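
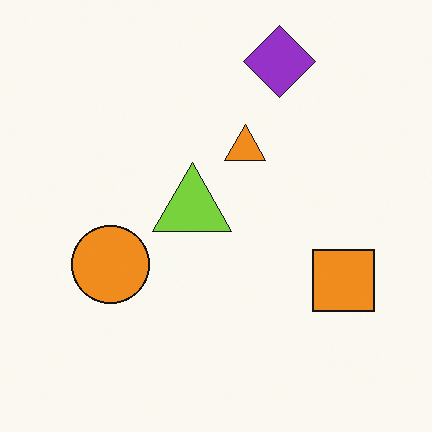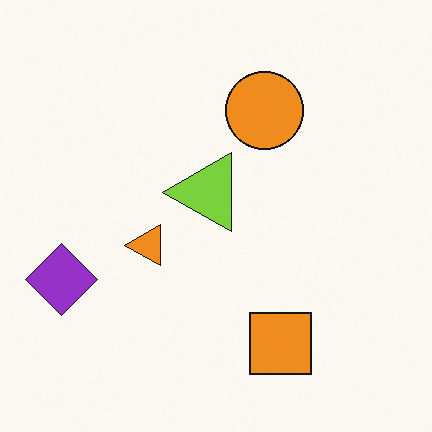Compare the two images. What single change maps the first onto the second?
The second image is the first transposed (reflected across the top-left ↔ bottom-right diagonal).

Shapes have swapped their row and column positions — what was in the top-right is now in the bottom-left — a diagonal reflection.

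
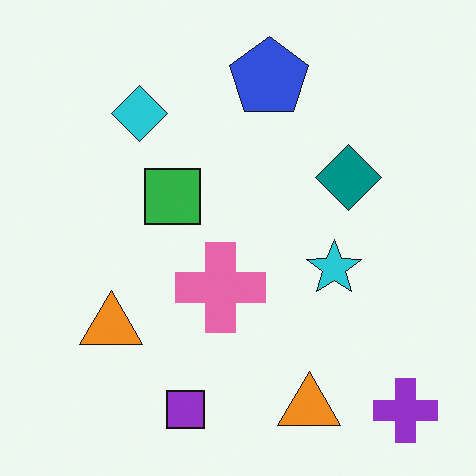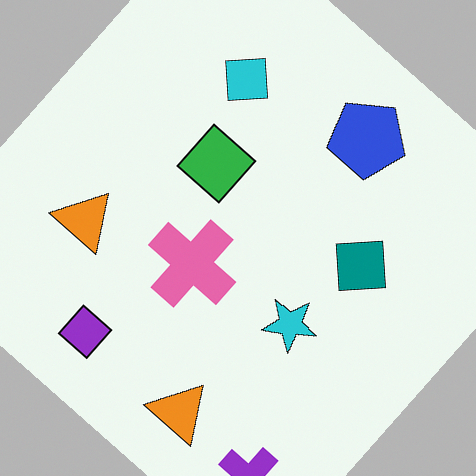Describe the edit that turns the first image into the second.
Rotated clockwise by a large amount — several tens of degrees.

Every shape is tilted by the same angle and the image corners show triangular fill wedges — a whole-image rotation by a non-right angle.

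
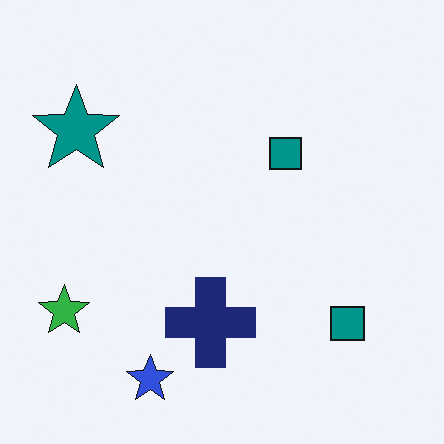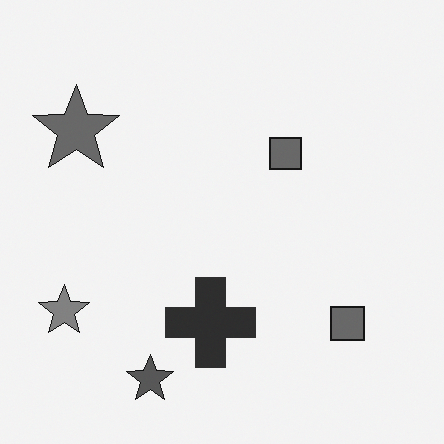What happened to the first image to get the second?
This is the original image converted to grayscale.

All color is removed — every shape is now a shade of grey.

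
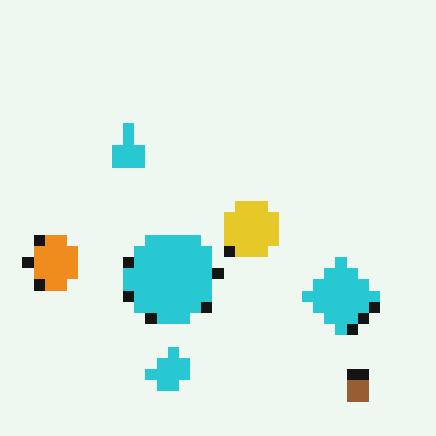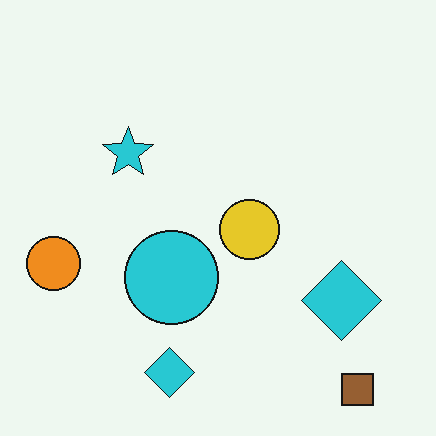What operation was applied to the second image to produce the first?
The image was coarsely pixelated.

Shapes are reduced to large square blocks; fine edges and outlines are lost — a downscale-then-upscale (mosaic) effect.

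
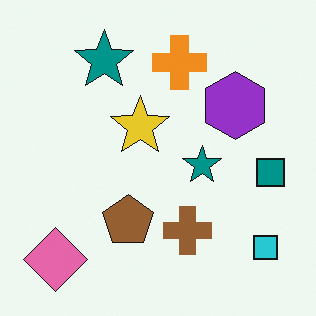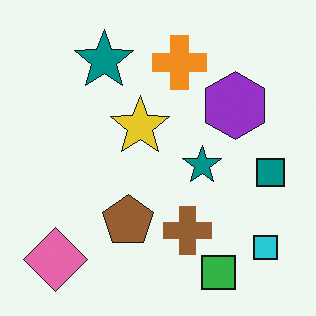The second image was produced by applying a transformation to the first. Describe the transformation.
The image was overlaid with an additional green square.

A green square appears in the second image that is absent from the first.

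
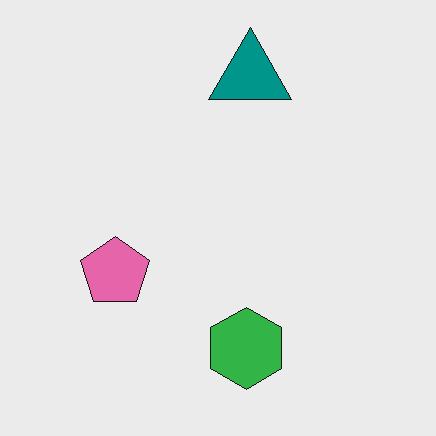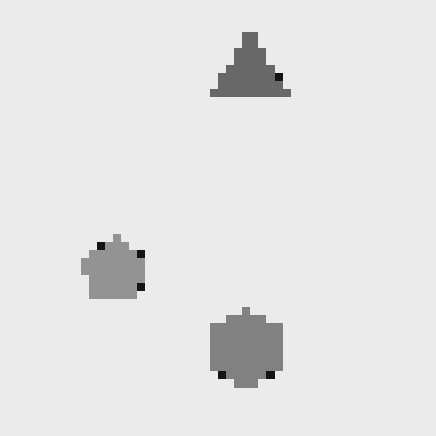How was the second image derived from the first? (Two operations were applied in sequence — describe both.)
This is the original image pixelated into visible square blocks, then converted to grayscale.

Shapes are reduced to large square blocks; fine edges and outlines are lost — a downscale-then-upscale (mosaic) effect. All color is removed — every shape is now a shade of grey.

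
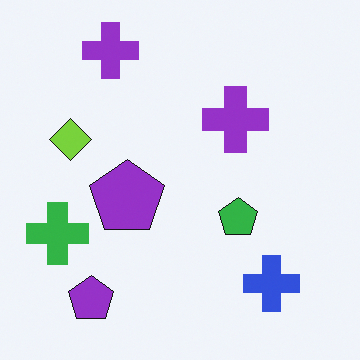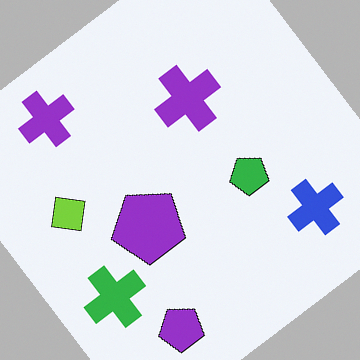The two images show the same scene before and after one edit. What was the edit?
Rotated counter-clockwise by a large amount — several tens of degrees.

Every shape is tilted by the same angle and the image corners show triangular fill wedges — a whole-image rotation by a non-right angle.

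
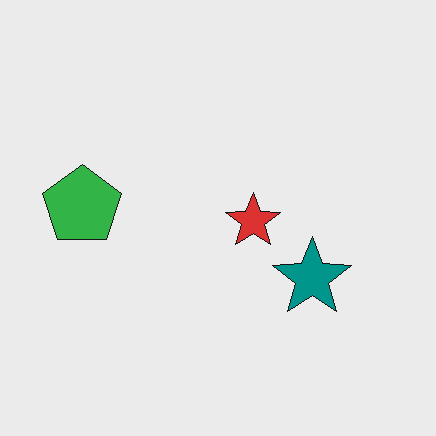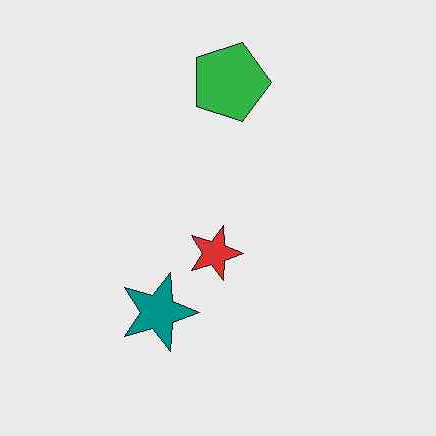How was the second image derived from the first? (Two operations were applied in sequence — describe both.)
This is the original image given moderate JPEG compression, then rotated 90° clockwise.

Blocky 8×8 compression artifacts appear around shape edges and the flat background shows ringing — characteristic JPEG degradation. The green pentagon sits in the left of the first image and the top of the second — consistent with a whole-image 90° clockwise rotation.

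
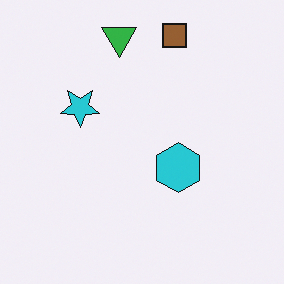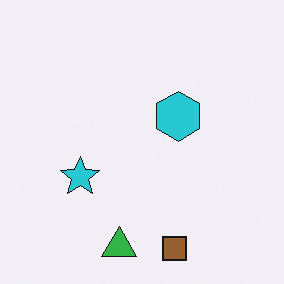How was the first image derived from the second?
Flipped vertically (top ↔ bottom).

The brown square is in the bottom of the second image and the top of the first — shapes on opposite sides of the horizontal midline have swapped in a mirror flip.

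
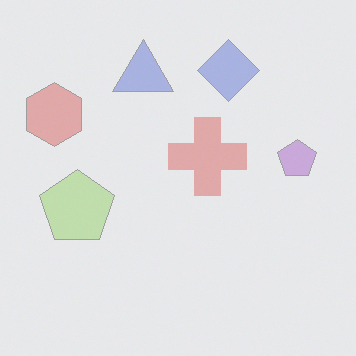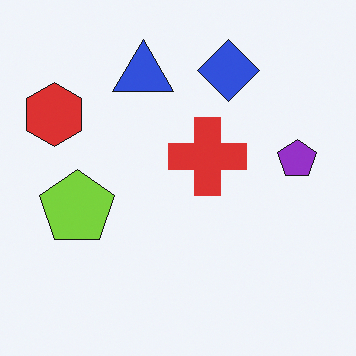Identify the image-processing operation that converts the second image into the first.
It was washed out (contrast reduced).

Tones are pushed toward mid-grey across the whole image — a global contrast change.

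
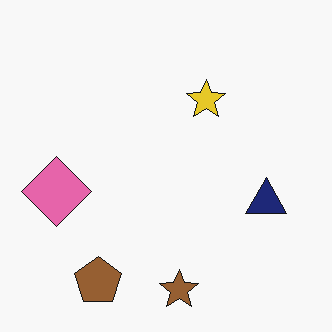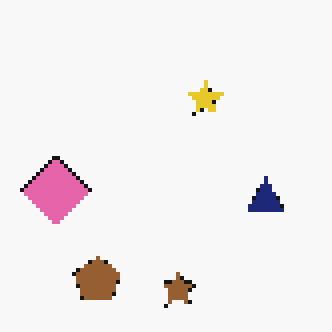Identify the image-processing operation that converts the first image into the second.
This is the original image lightly pixelated (a mild mosaic effect).

Shapes are reduced to large square blocks; fine edges and outlines are lost — a downscale-then-upscale (mosaic) effect.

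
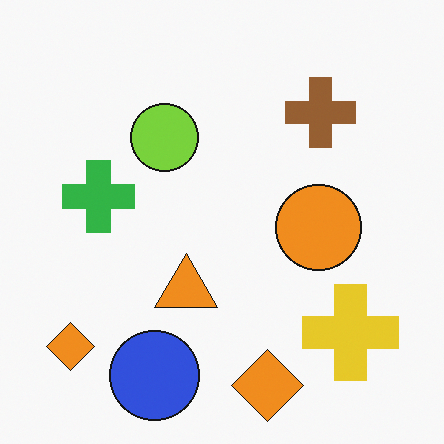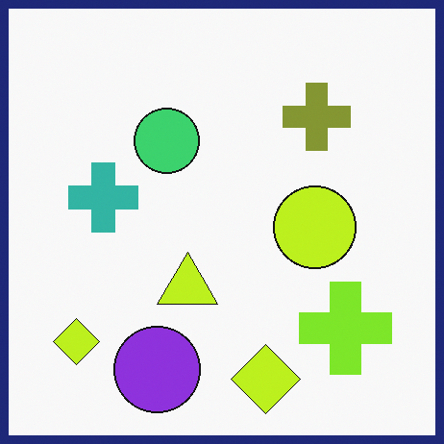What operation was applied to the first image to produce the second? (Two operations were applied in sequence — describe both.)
It was hue-shifted by a small amount, then framed with a navy border.

Every shape's color has rotated by the same amount around the hue wheel — a uniform hue shift. A solid navy frame runs around the edge of the second image, with the content slightly shrunk inside it.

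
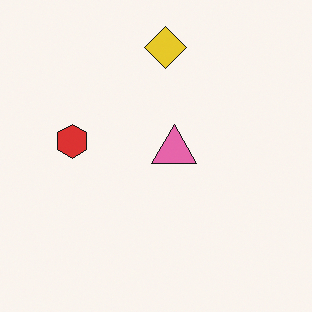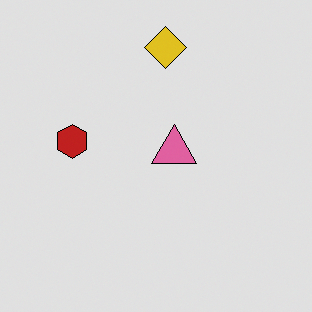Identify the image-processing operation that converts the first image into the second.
It was moderately posterized.

Each flat color has snapped to a coarser quantized level — most visibly, the near-white background has dropped to a flat grey.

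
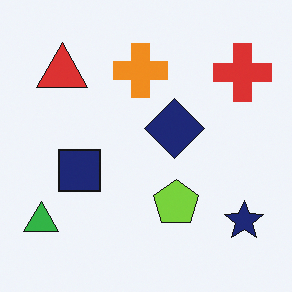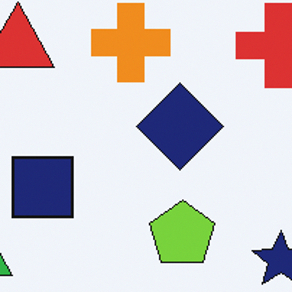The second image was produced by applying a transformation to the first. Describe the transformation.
Cropped slightly and scaled back up.

The visible shapes are larger and the field of view is narrower; shapes near the original edges may be partly or wholly outside the frame — a crop-and-rescale.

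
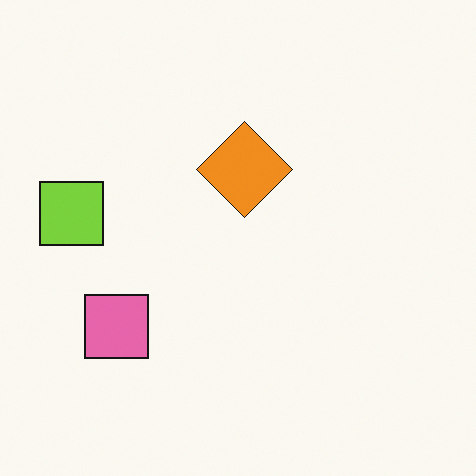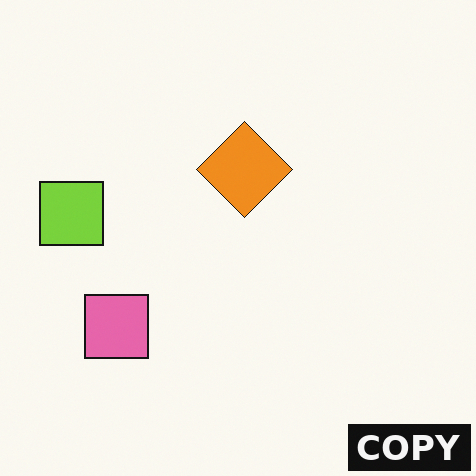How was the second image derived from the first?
Watermarked with the text "COPY" in the lower-right corner.

A dark label reading "COPY" appears in the lower-right corner.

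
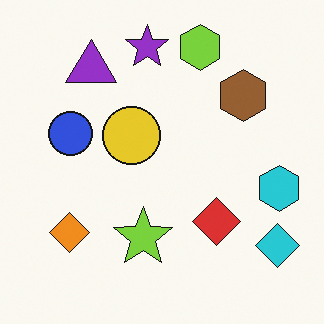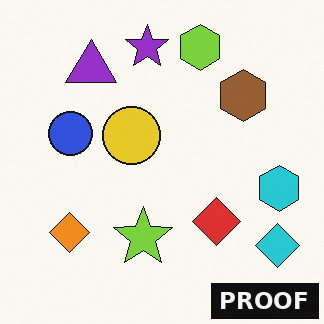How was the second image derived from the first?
It was watermarked with the text "PROOF" in the lower-right corner.

A dark label reading "PROOF" appears in the lower-right corner.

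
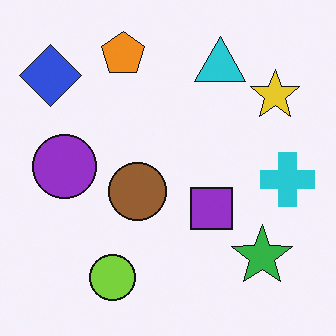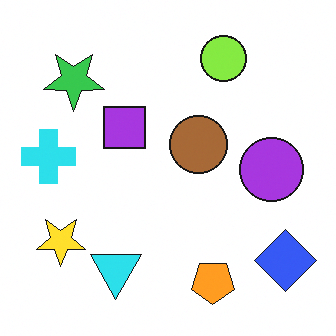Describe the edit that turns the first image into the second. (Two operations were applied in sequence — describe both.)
Rotated 180°, then slightly brightened.

The blue diamond sits in the top-left of the first image and the bottom-right of the second — consistent with a whole-image 180° rotation. Every pixel — background and shapes alike — is uniformly brightened.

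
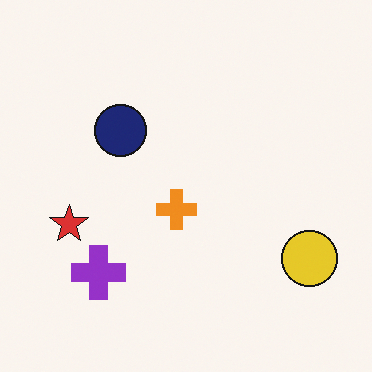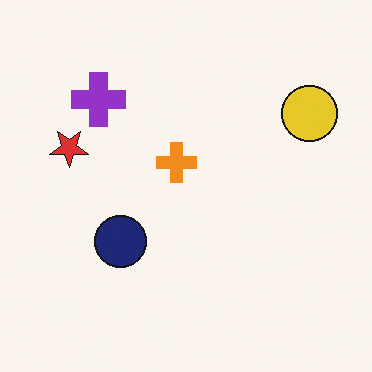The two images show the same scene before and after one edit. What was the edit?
The image was flipped vertically (top ↔ bottom).

The purple cross is in the bottom-left of the first image and the top-left of the second — shapes on opposite sides of the horizontal midline have swapped in a mirror flip.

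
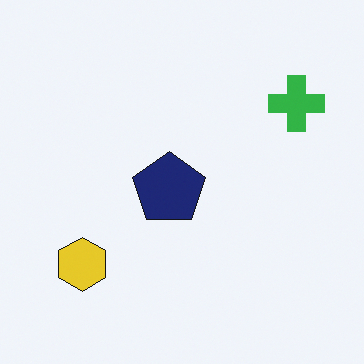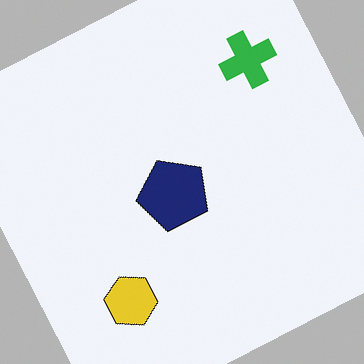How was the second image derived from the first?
This is the original image rotated counter-clockwise by a clearly visible amount.

Every shape is tilted by the same angle and the image corners show triangular fill wedges — a whole-image rotation by a non-right angle.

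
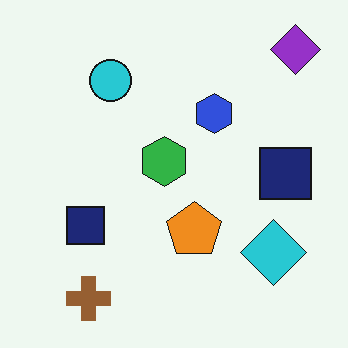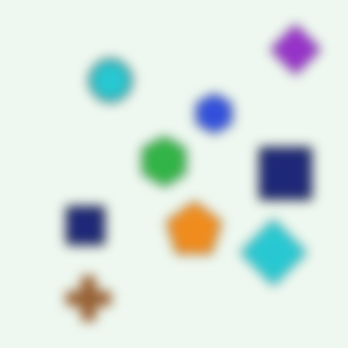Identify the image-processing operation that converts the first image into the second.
The transformation is: heavily blurred.

Shape edges and outlines are uniformly softened across the whole image.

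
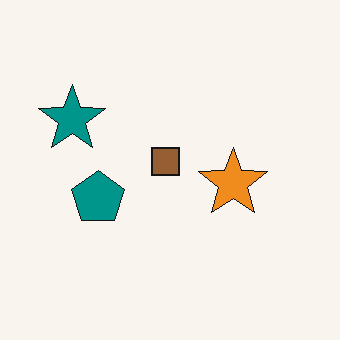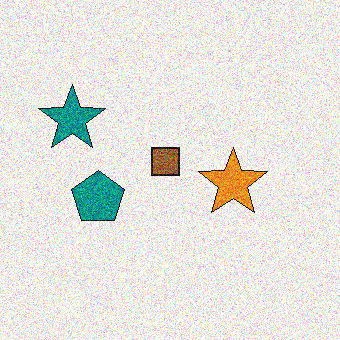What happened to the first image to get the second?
It was degraded with a thick layer of grain.

Random speckle covers the whole image, including the flat background.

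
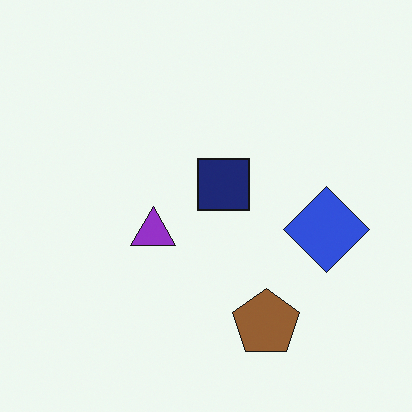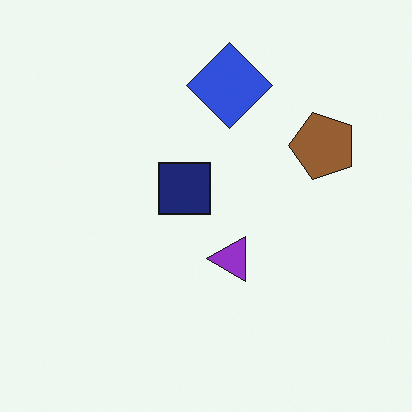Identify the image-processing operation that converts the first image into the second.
The transformation is: rotated 90° counter-clockwise.

The brown pentagon sits in the bottom of the first image and the right of the second — consistent with a whole-image 90° counter-clockwise rotation.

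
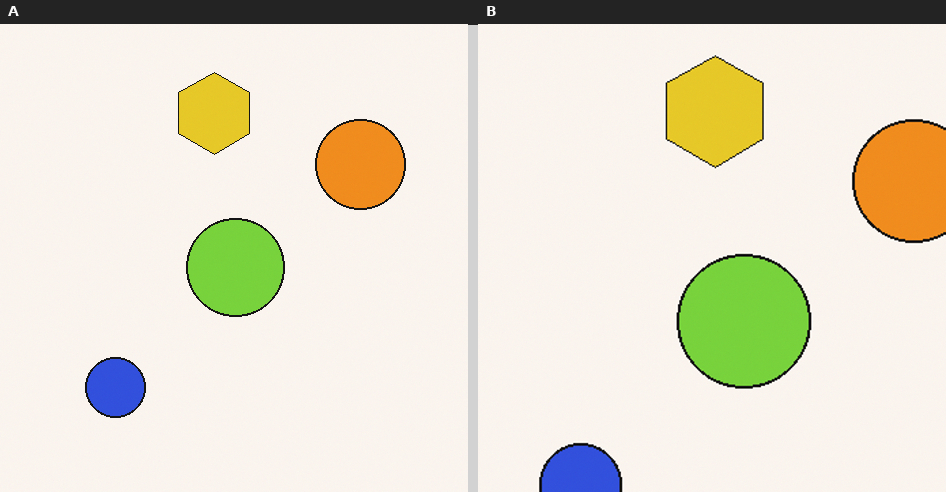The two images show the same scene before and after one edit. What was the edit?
It was cropped to a modestly smaller region and rescaled.

The visible shapes are larger and the field of view is narrower; shapes near the original edges may be partly or wholly outside the frame — a crop-and-rescale.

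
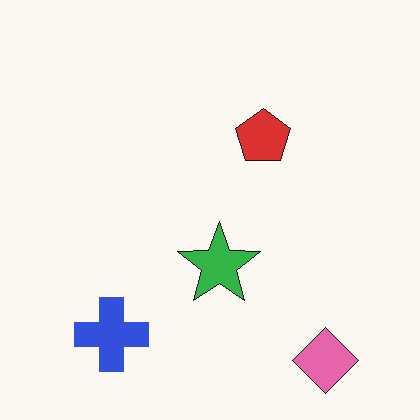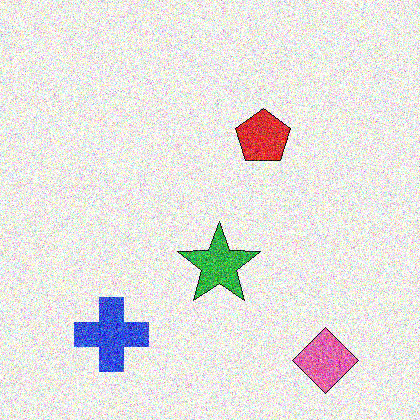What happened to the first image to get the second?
The image was degraded with strong gaussian noise.

Random speckle covers the whole image, including the flat background.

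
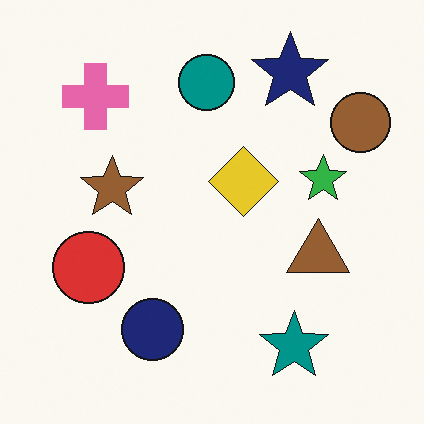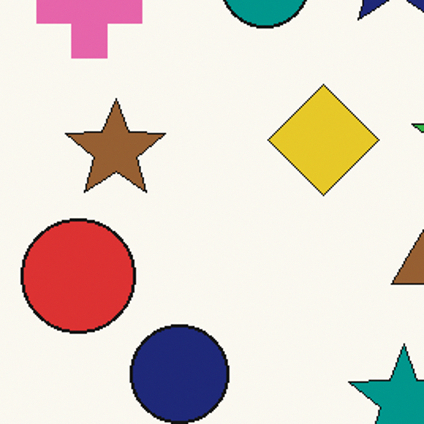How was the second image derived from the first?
The image was cropped slightly and scaled back up.

The visible shapes are larger and the field of view is narrower; shapes near the original edges may be partly or wholly outside the frame — a crop-and-rescale.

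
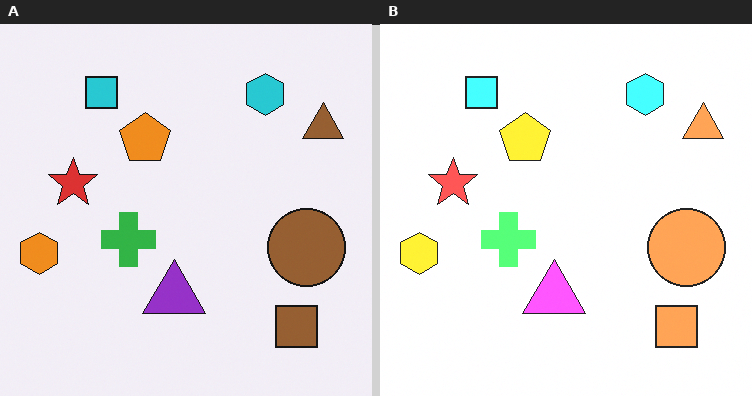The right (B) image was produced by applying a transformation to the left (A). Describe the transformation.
Noticeably brightened.

Every pixel — background and shapes alike — is uniformly brightened.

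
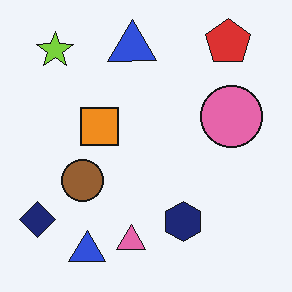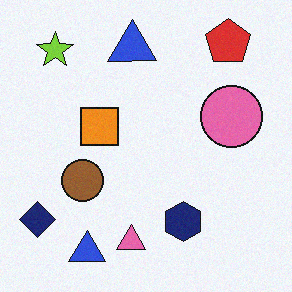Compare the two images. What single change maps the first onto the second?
The second image is the first degraded with a light layer of grain.

Random speckle covers the whole image, including the flat background.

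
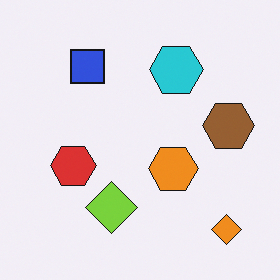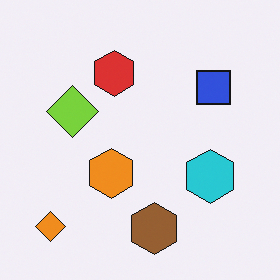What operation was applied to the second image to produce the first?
It was rotated 90° counter-clockwise.

The orange diamond sits in the bottom-left of the second image and the bottom-right of the first — consistent with a whole-image 90° counter-clockwise rotation.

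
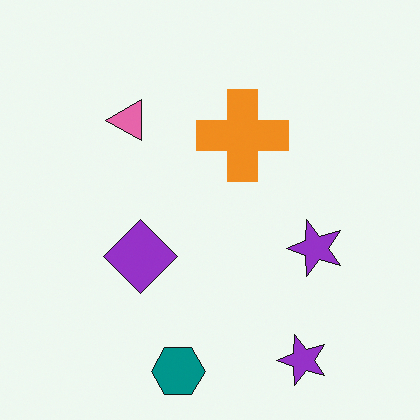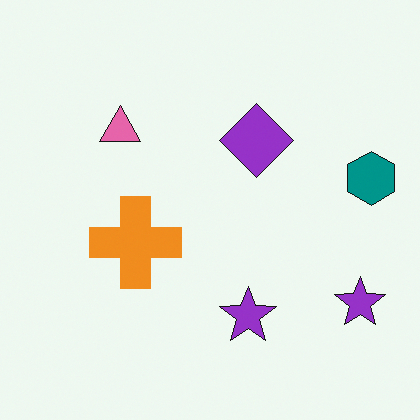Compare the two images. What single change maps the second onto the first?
It was transposed (reflected across the top-left ↔ bottom-right diagonal).

Shapes have swapped their row and column positions — what was in the top-right is now in the bottom-left — a diagonal reflection.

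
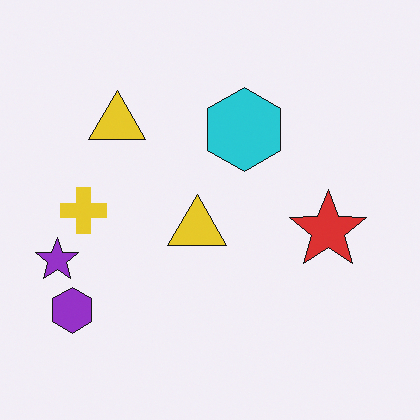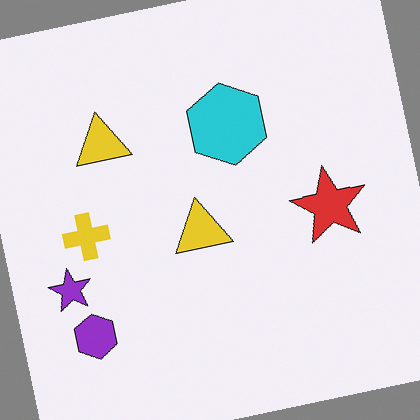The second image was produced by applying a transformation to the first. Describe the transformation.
Rotated counter-clockwise by a slight angle.

Every shape is tilted by the same angle and the image corners show triangular fill wedges — a whole-image rotation by a non-right angle.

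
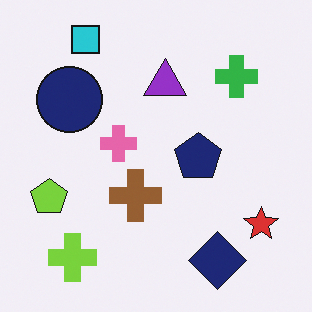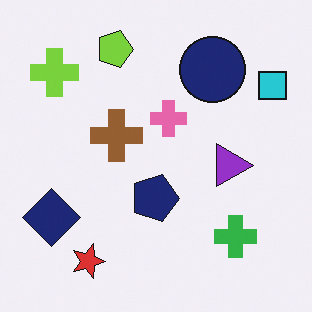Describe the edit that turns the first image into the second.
This is the original image rotated 90° clockwise.

The cyan square sits in the top-left of the first image and the top-right of the second — consistent with a whole-image 90° clockwise rotation.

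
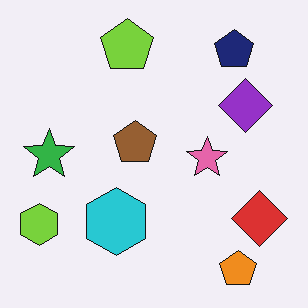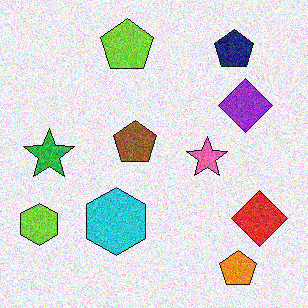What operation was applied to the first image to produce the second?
It was degraded with moderate additive noise.

Random speckle covers the whole image, including the flat background.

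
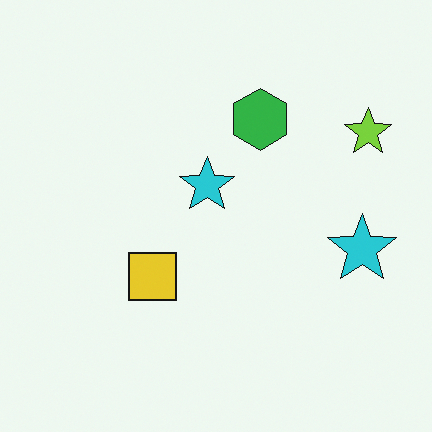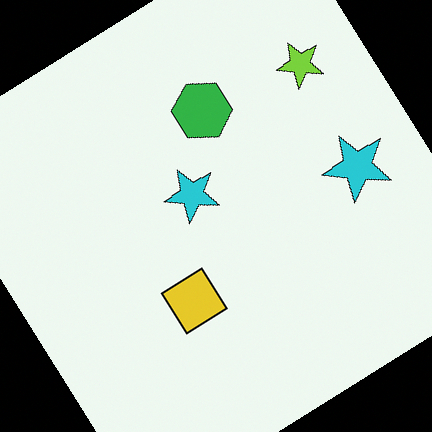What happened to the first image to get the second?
This is the original image rotated counter-clockwise by a large amount — several tens of degrees.

Every shape is tilted by the same angle and the image corners show triangular fill wedges — a whole-image rotation by a non-right angle.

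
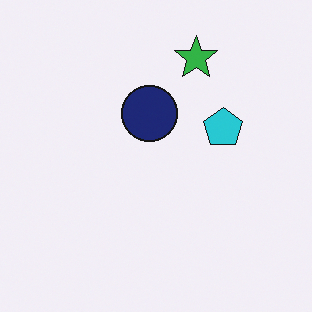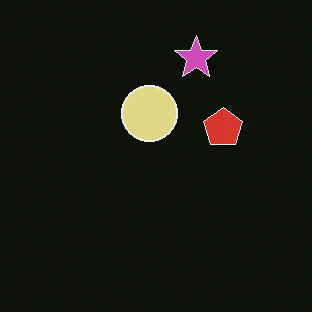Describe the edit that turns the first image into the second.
The transformation is: color-inverted (negative).

The light background has become dark and every shape's color is its complement — a photographic negative.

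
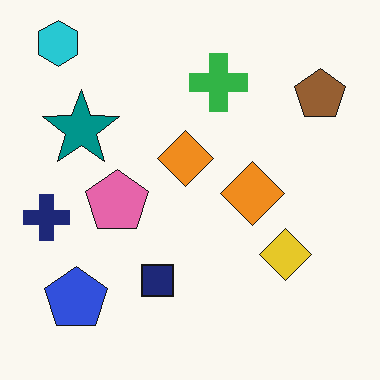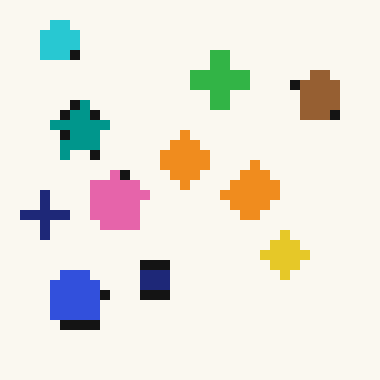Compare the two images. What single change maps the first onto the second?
Coarsely pixelated.

Shapes are reduced to large square blocks; fine edges and outlines are lost — a downscale-then-upscale (mosaic) effect.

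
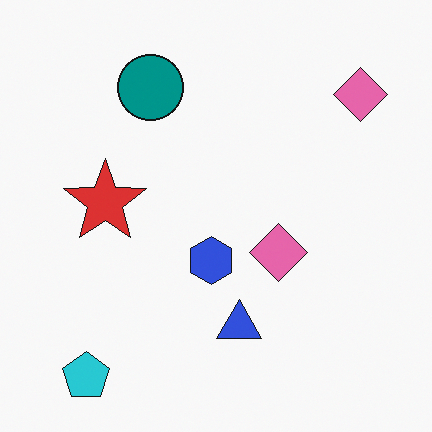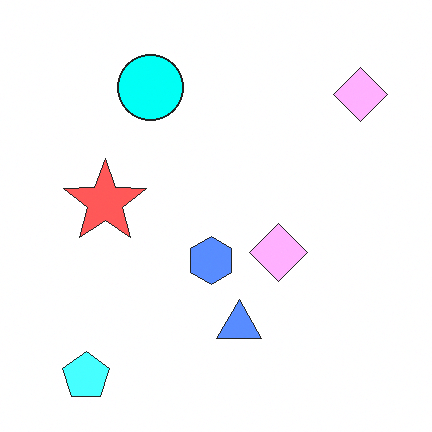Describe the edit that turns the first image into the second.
The transformation is: brightened a lot.

Every pixel — background and shapes alike — is uniformly brightened.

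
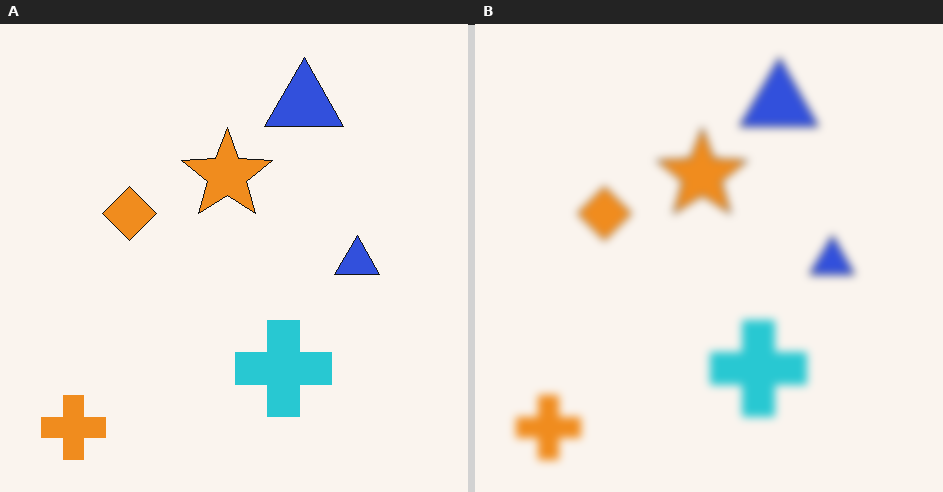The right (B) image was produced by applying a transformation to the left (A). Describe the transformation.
Noticeably gaussian-blurred.

Shape edges and outlines are uniformly softened across the whole image.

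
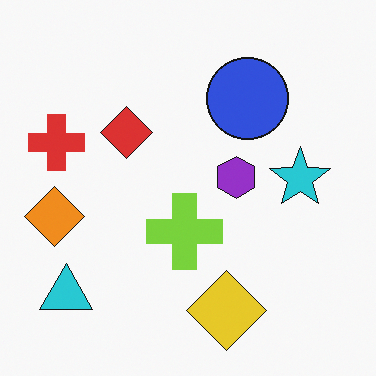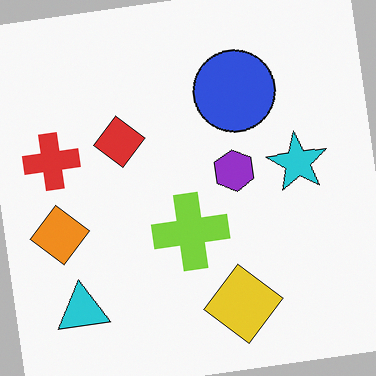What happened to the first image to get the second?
The image was rotated counter-clockwise by a small amount.

Every shape is tilted by the same angle and the image corners show triangular fill wedges — a whole-image rotation by a non-right angle.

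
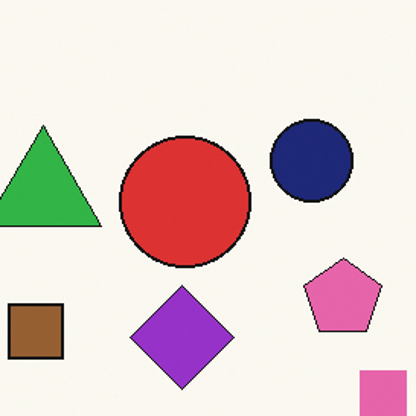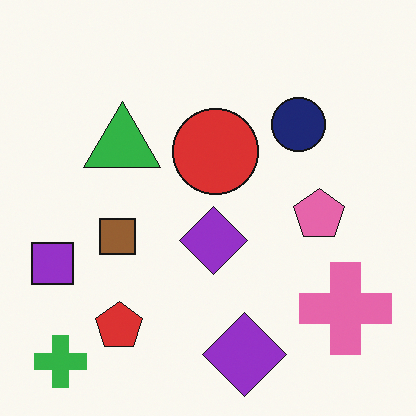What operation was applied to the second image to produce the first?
This is the original image cropped slightly and scaled back up.

The visible shapes are larger and the field of view is narrower; shapes near the original edges may be partly or wholly outside the frame — a crop-and-rescale.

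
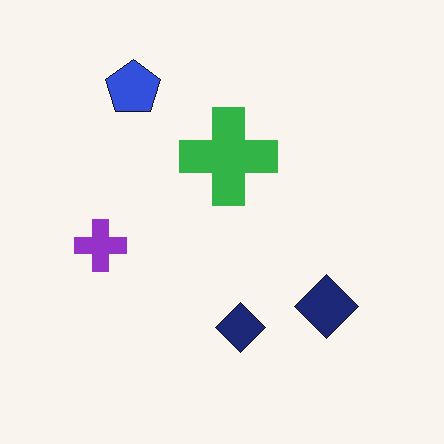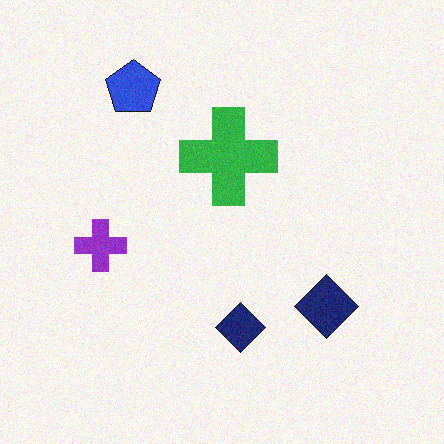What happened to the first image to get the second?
Degraded with a light layer of grain.

Random speckle covers the whole image, including the flat background.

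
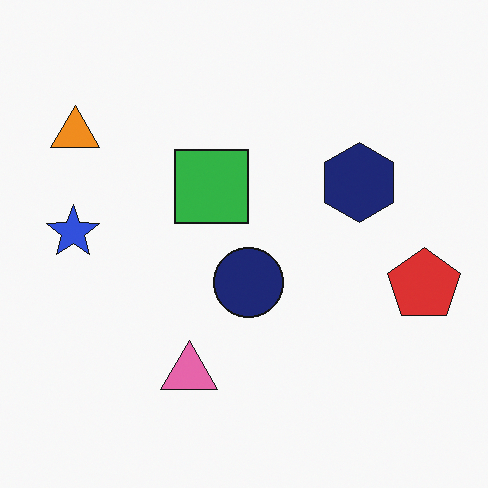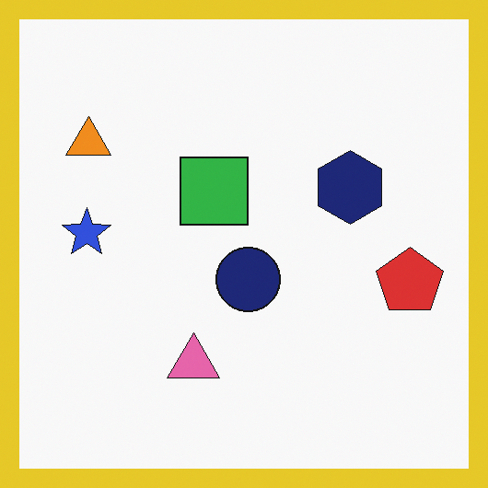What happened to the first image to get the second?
The transformation is: framed with a yellow border.

A solid yellow frame runs around the edge of the second image, with the content slightly shrunk inside it.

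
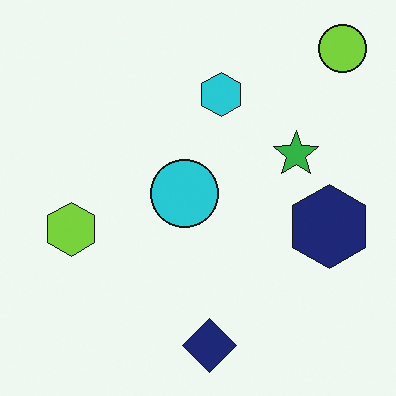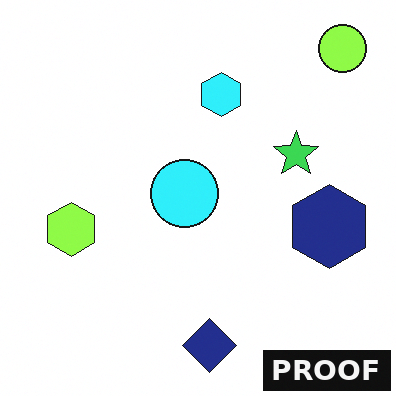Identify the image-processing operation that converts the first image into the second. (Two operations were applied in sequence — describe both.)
The second image is the first slightly brightened, then watermarked with the text "PROOF" in the lower-right corner.

Every pixel — background and shapes alike — is uniformly brightened. A dark label reading "PROOF" appears in the lower-right corner.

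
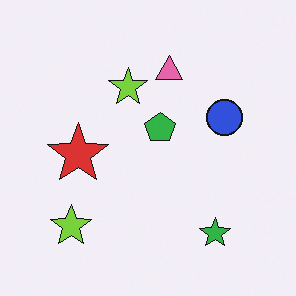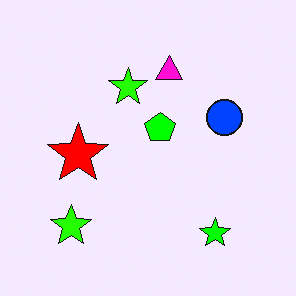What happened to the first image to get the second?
The second image is the first made much more vivid (saturation change).

All colors are more vivid — a global saturation change.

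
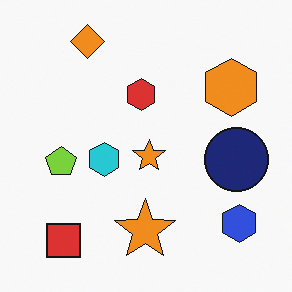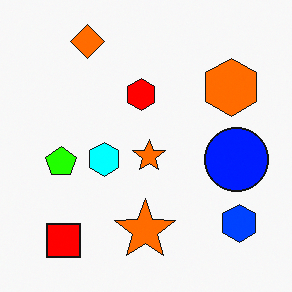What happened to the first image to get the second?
The transformation is: made much more vivid (saturation change).

All colors are more vivid — a global saturation change.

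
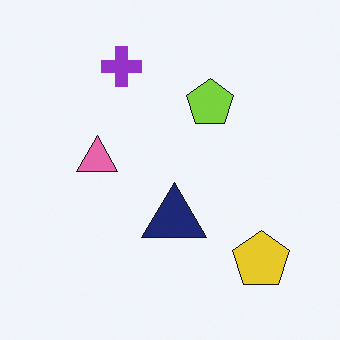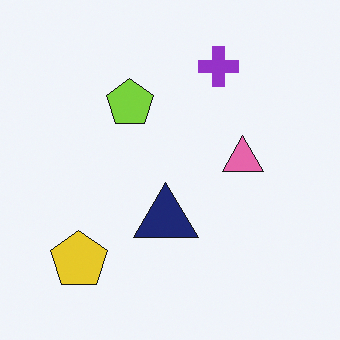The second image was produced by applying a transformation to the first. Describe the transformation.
It was flipped horizontally (left ↔ right).

The yellow pentagon is in the bottom-right of the first image and the bottom-left of the second — shapes on opposite sides of the vertical midline have swapped in a mirror flip.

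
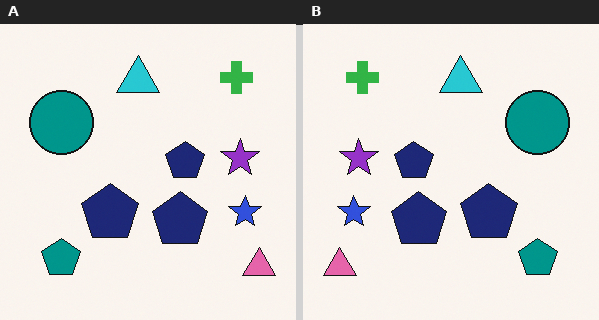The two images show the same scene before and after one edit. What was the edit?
The transformation is: flipped horizontally (left ↔ right).

The pink triangle is in the bottom-right of the left (A) image and the bottom-left of the right (B) — shapes on opposite sides of the vertical midline have swapped in a mirror flip.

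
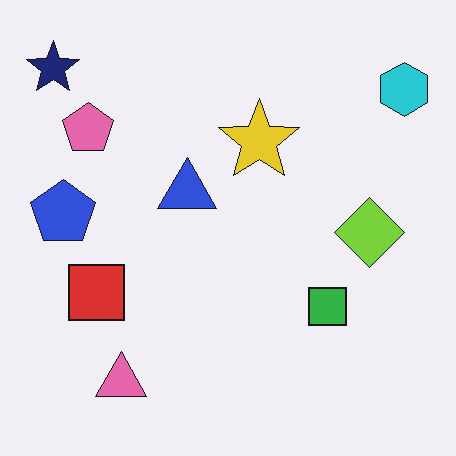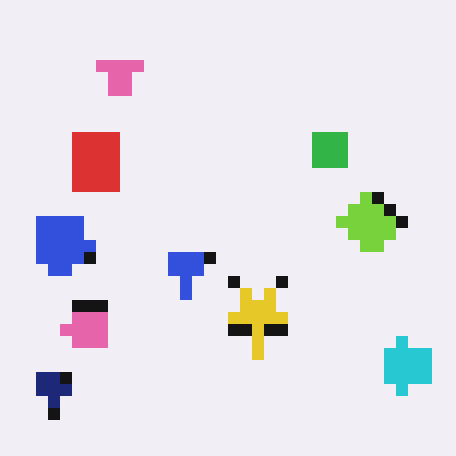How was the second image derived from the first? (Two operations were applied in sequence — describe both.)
The second image is the first coarsely pixelated, then flipped vertically (top ↔ bottom).

Shapes are reduced to large square blocks; fine edges and outlines are lost — a downscale-then-upscale (mosaic) effect. The navy star is in the top-left of the first image and the bottom-left of the second — shapes on opposite sides of the horizontal midline have swapped in a mirror flip.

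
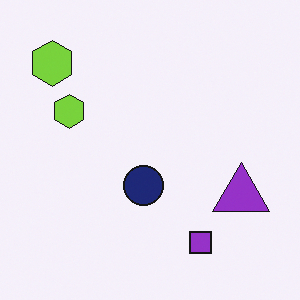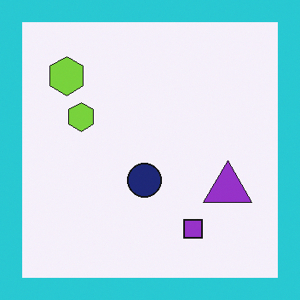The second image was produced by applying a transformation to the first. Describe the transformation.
This is the original image framed with a cyan border.

A solid cyan frame runs around the edge of the second image, with the content slightly shrunk inside it.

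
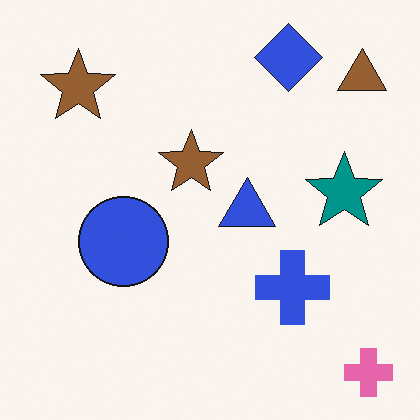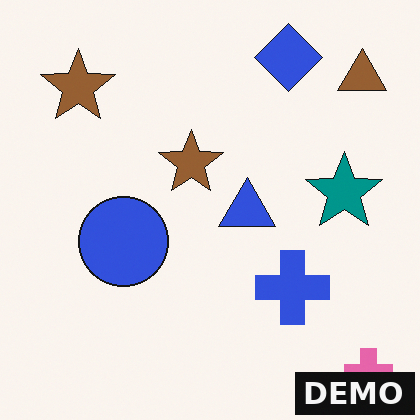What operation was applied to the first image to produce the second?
Watermarked with the text "DEMO" in the lower-right corner.

A dark label reading "DEMO" appears in the lower-right corner.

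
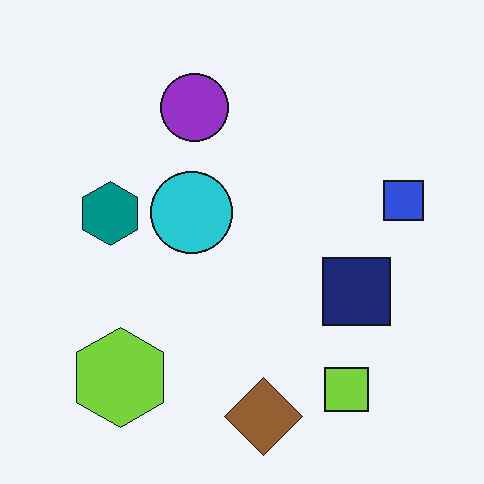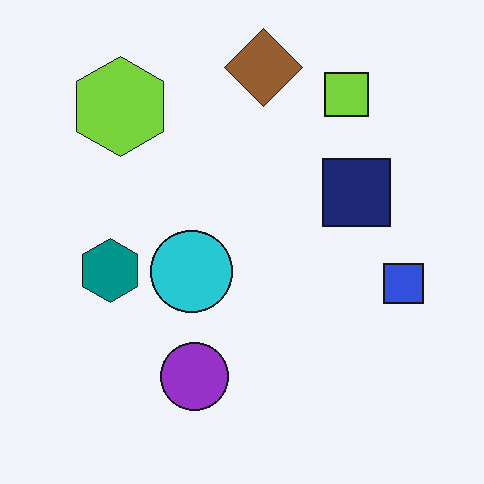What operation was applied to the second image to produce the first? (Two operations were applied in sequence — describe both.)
This is the original image flipped vertically (top ↔ bottom), then JPEG-compressed with visible artifacts.

The brown diamond is in the top of the second image and the bottom of the first — shapes on opposite sides of the horizontal midline have swapped in a mirror flip. Blocky 8×8 compression artifacts appear around shape edges and the flat background shows ringing — characteristic JPEG degradation.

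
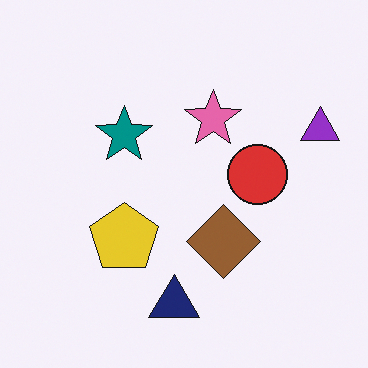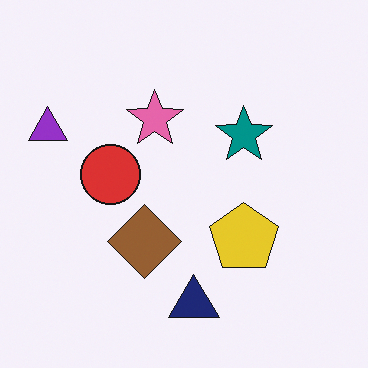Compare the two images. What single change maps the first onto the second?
It was flipped horizontally (left ↔ right).

The purple triangle is in the right of the first image and the left of the second — shapes on opposite sides of the vertical midline have swapped in a mirror flip.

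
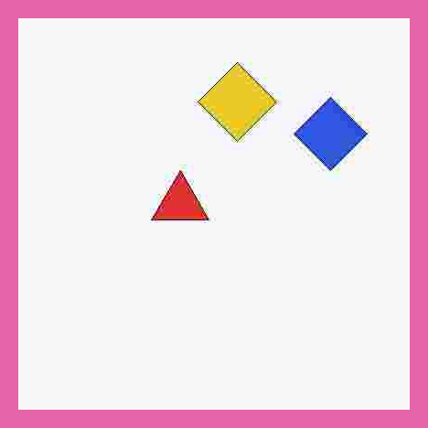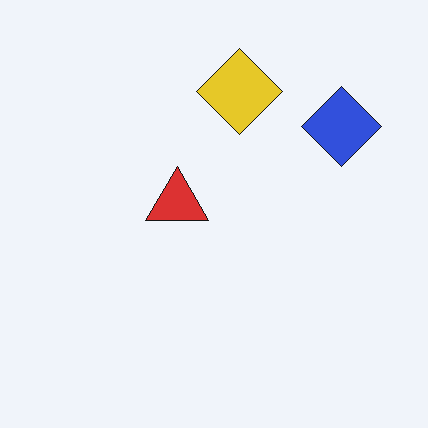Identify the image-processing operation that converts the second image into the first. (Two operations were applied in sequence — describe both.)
The image was heavily JPEG-compressed with obvious blocking artifacts, then framed with a pink border.

Blocky 8×8 compression artifacts appear around shape edges and the flat background shows ringing — characteristic JPEG degradation. A solid pink frame runs around the edge of the first image, with the content slightly shrunk inside it.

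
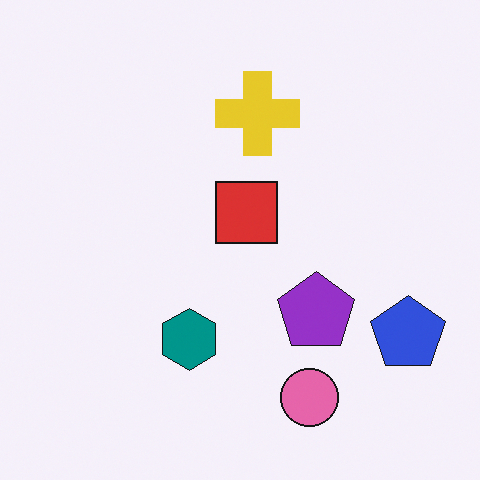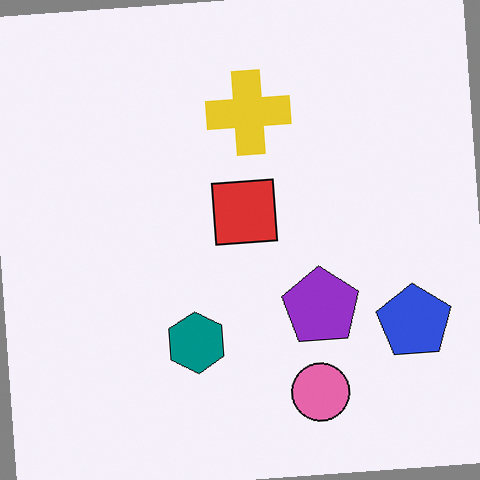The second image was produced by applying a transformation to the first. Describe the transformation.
This is the original image rotated counter-clockwise by a small amount.

Every shape is tilted by the same angle and the image corners show triangular fill wedges — a whole-image rotation by a non-right angle.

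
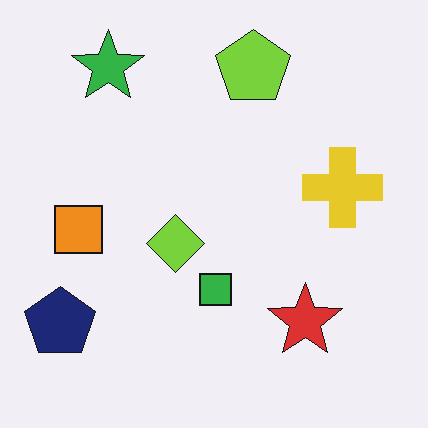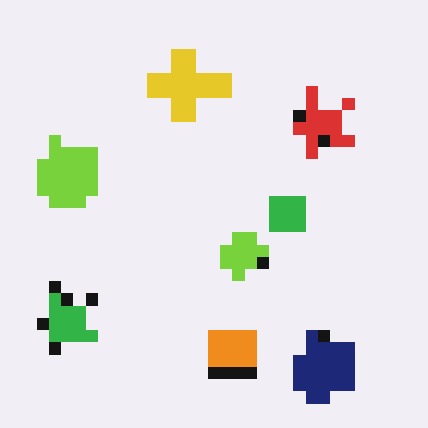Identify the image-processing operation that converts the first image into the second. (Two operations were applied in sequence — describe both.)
This is the original image coarsely pixelated, then rotated 90° counter-clockwise.

Shapes are reduced to large square blocks; fine edges and outlines are lost — a downscale-then-upscale (mosaic) effect. The navy pentagon sits in the bottom-left of the first image and the bottom-right of the second — consistent with a whole-image 90° counter-clockwise rotation.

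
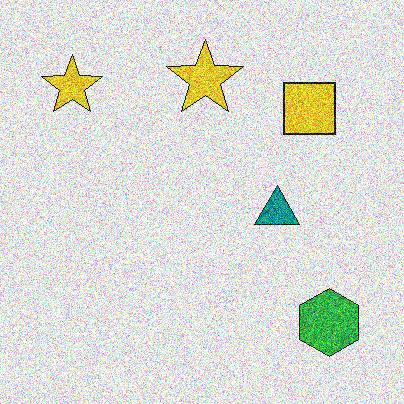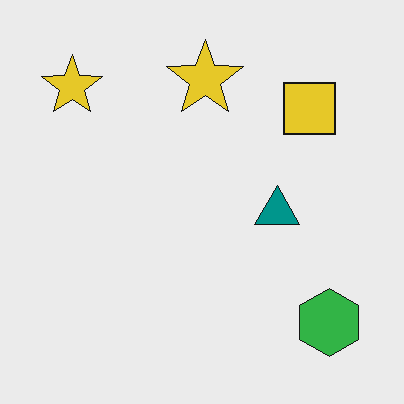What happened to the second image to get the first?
This is the original image degraded with a thick layer of grain.

Random speckle covers the whole image, including the flat background.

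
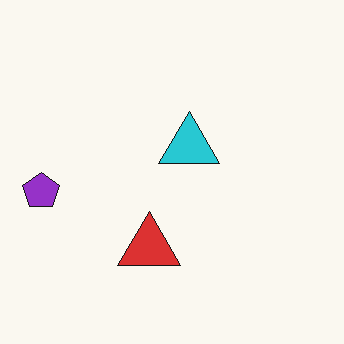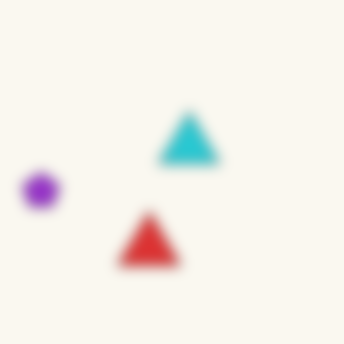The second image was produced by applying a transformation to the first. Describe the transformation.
The transformation is: heavily blurred.

Shape edges and outlines are uniformly softened across the whole image.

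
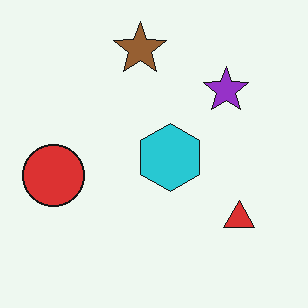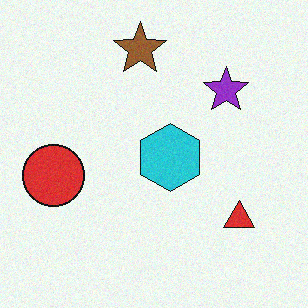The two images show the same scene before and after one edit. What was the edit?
It was degraded with a light layer of grain.

Random speckle covers the whole image, including the flat background.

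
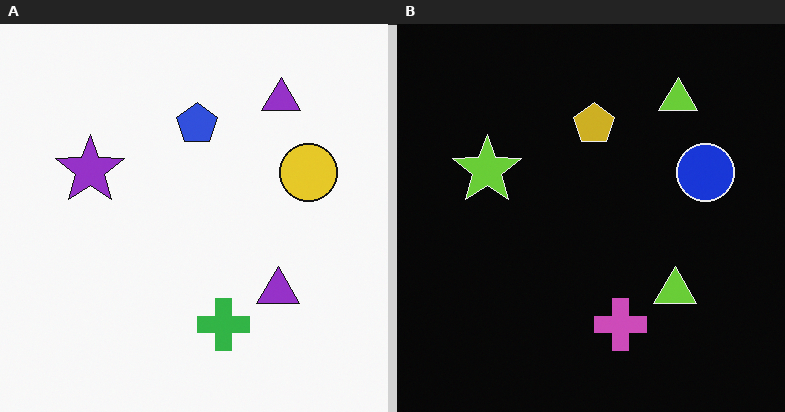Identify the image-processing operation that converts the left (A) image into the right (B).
It was color-inverted (negative).

The light background has become dark and every shape's color is its complement — a photographic negative.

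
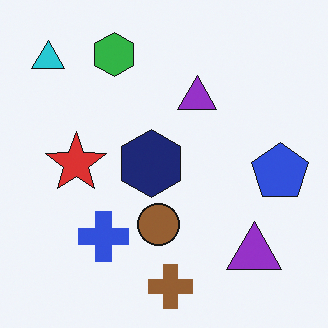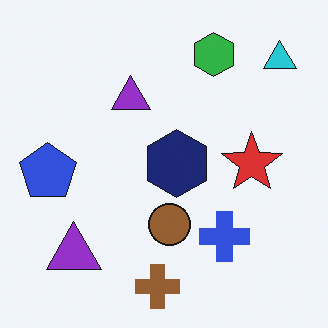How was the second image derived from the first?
The transformation is: flipped horizontally (left ↔ right).

The blue pentagon is in the right of the first image and the left of the second — shapes on opposite sides of the vertical midline have swapped in a mirror flip.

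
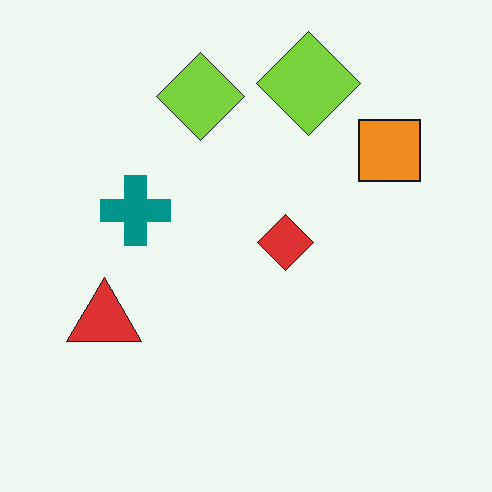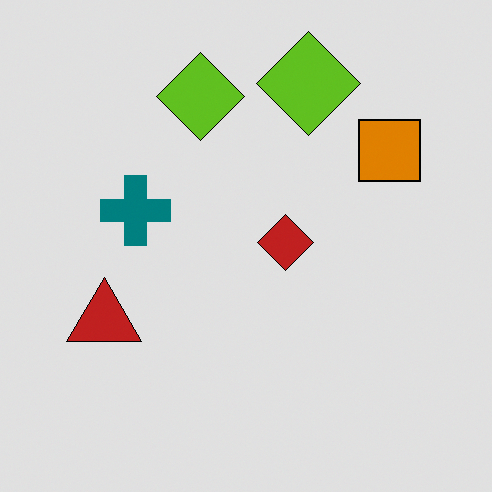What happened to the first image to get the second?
The second image is the first posterized to a reduced palette.

Each flat color has snapped to a coarser quantized level — most visibly, the near-white background has dropped to a flat grey.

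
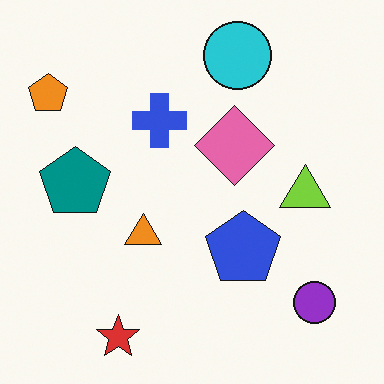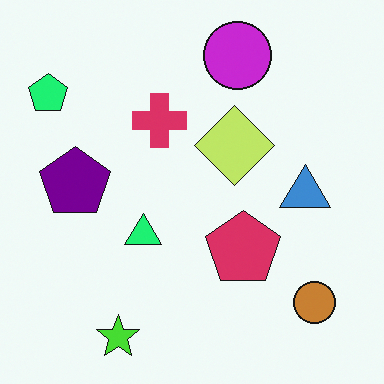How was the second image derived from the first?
The transformation is: hue-shifted through roughly a third of the color wheel.

Every shape's color has rotated by the same amount around the hue wheel — a uniform hue shift.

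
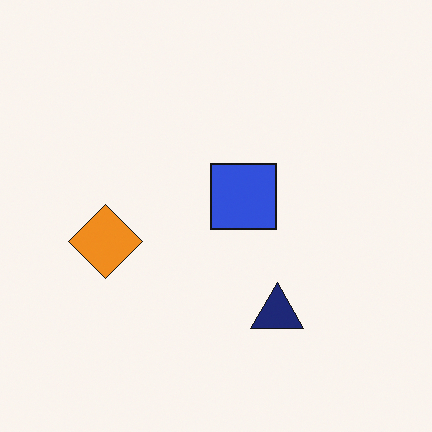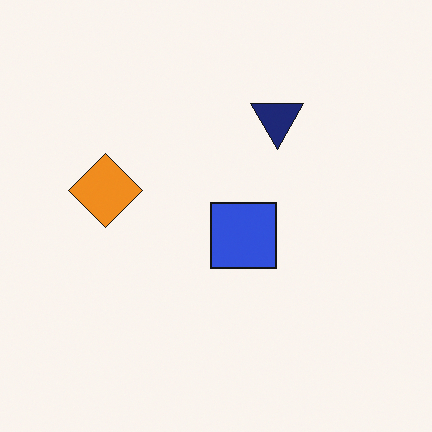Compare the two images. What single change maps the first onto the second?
The transformation is: flipped vertically (top ↔ bottom).

The navy triangle is in the bottom of the first image and the top of the second — shapes on opposite sides of the horizontal midline have swapped in a mirror flip.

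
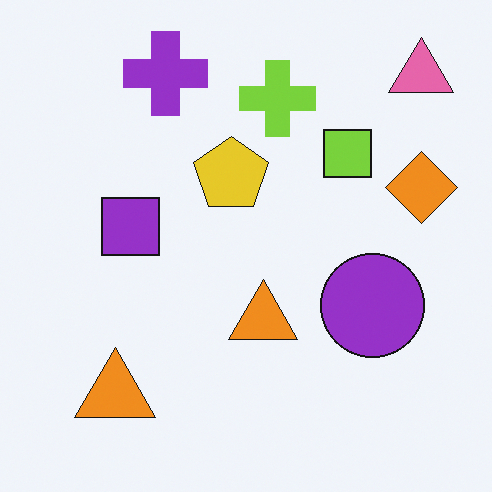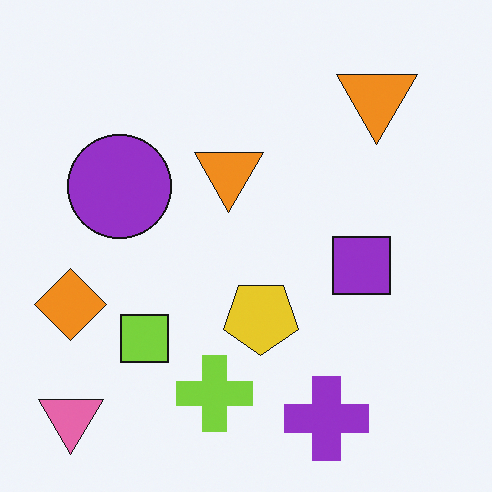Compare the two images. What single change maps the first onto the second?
It was rotated 180°.

The pink triangle sits in the top-right of the first image and the bottom-left of the second — consistent with a whole-image 180° rotation.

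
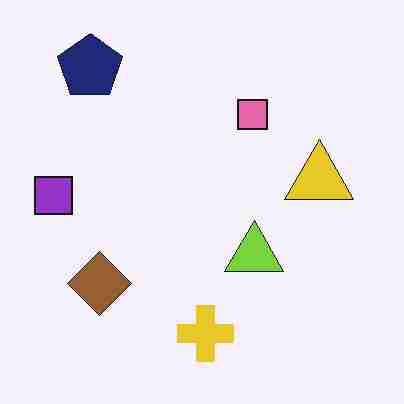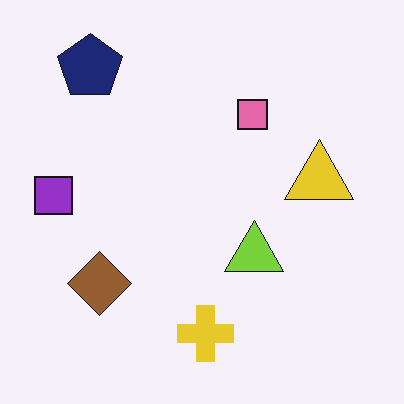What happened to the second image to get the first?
Heavily JPEG-compressed with obvious blocking artifacts.

Blocky 8×8 compression artifacts appear around shape edges and the flat background shows ringing — characteristic JPEG degradation.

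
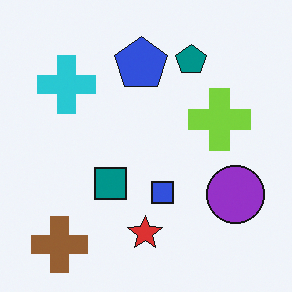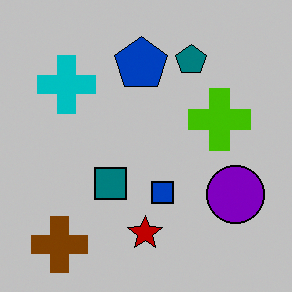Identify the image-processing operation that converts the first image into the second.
The second image is the first heavily posterized to just a handful of flat colors.

Each flat color has snapped to a coarser quantized level — most visibly, the near-white background has dropped to a flat grey.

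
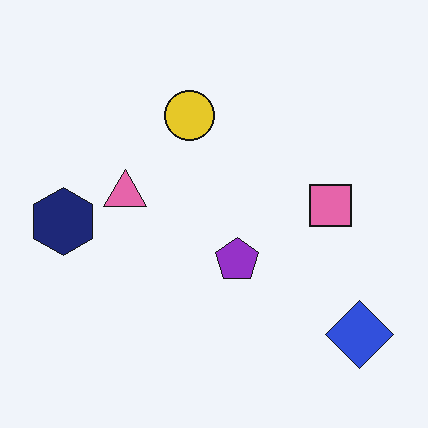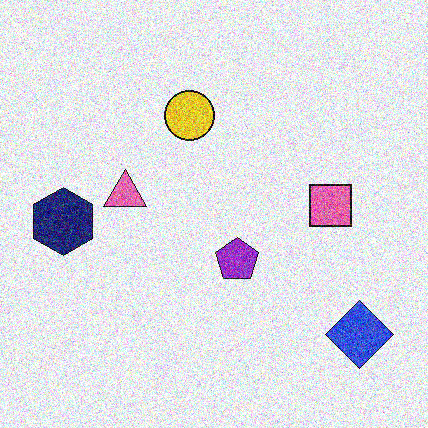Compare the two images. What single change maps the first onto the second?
The transformation is: degraded with a thick layer of grain.

Random speckle covers the whole image, including the flat background.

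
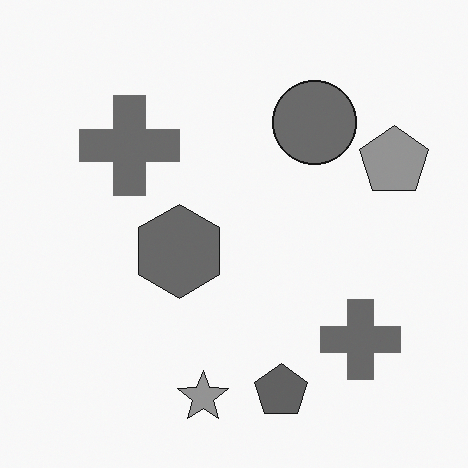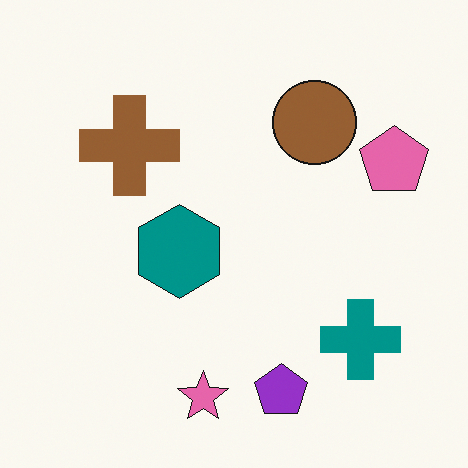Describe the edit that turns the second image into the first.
Converted to grayscale.

All color is removed — every shape is now a shade of grey.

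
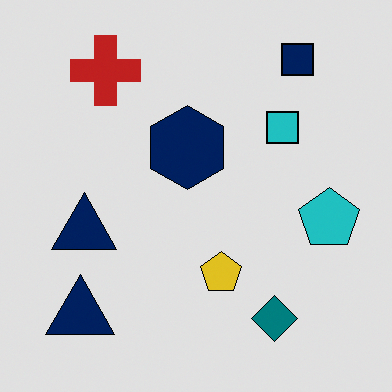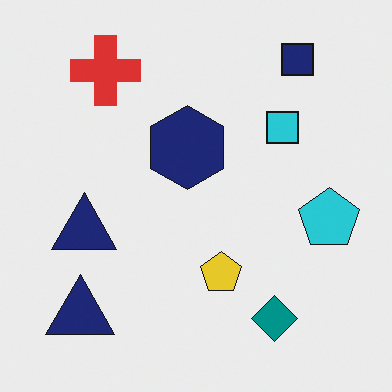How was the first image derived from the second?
The image was posterized to a reduced palette.

Each flat color has snapped to a coarser quantized level — most visibly, the near-white background has dropped to a flat grey.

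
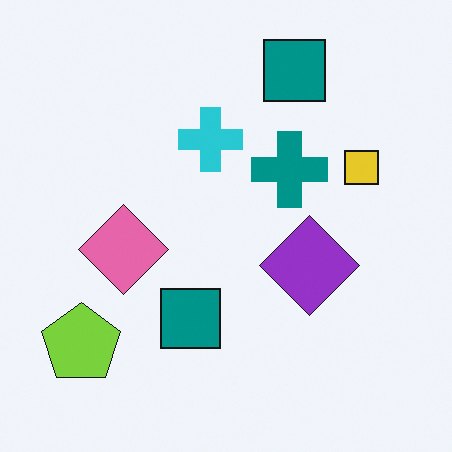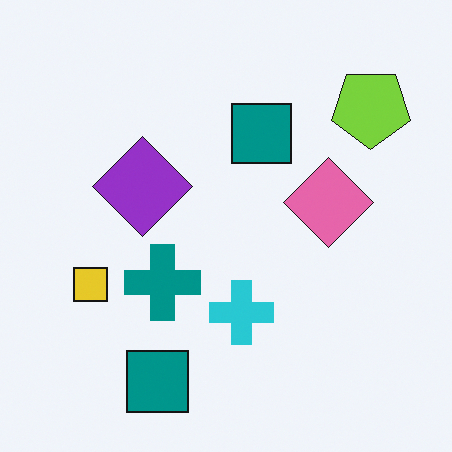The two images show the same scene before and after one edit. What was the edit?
The second image is the first rotated 180°.

The lime pentagon sits in the bottom-left of the first image and the top-right of the second — consistent with a whole-image 180° rotation.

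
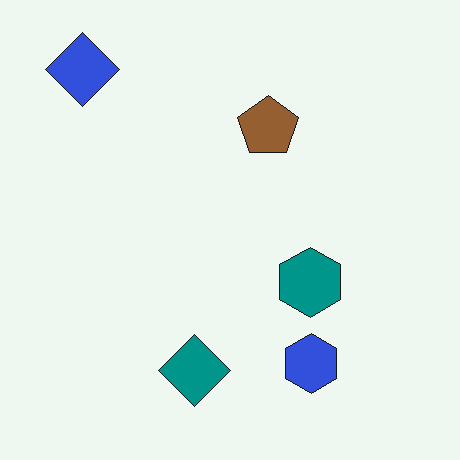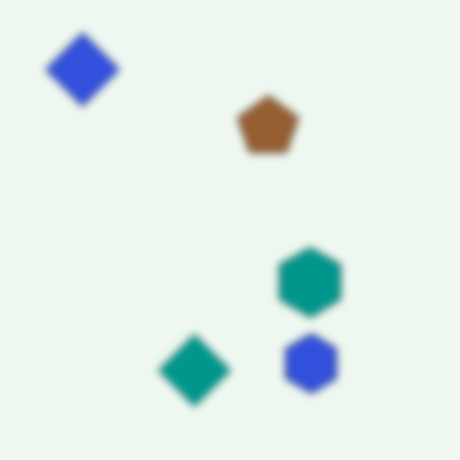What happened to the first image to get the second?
The image was noticeably gaussian-blurred.

Shape edges and outlines are uniformly softened across the whole image.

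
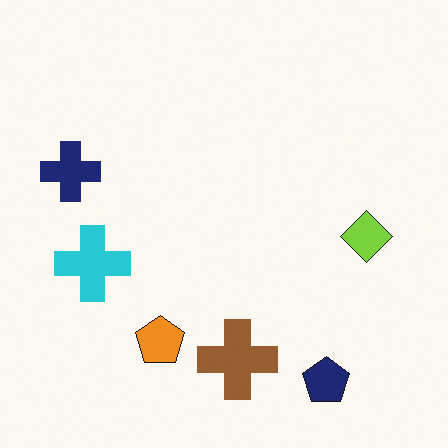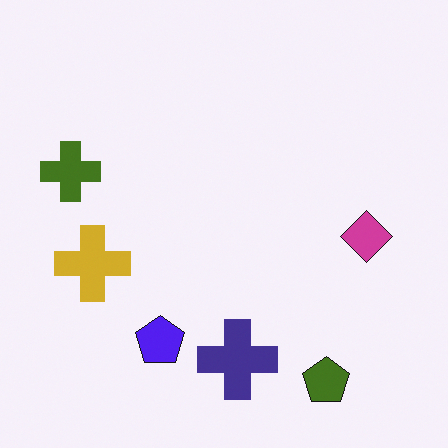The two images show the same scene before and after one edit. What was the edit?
This is the original image hue-shifted through roughly half the color wheel.

Every shape's color has rotated by the same amount around the hue wheel — a uniform hue shift.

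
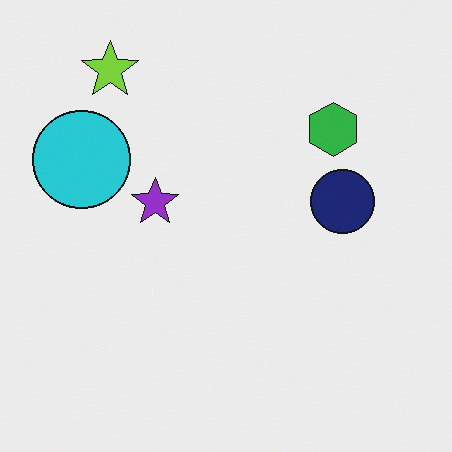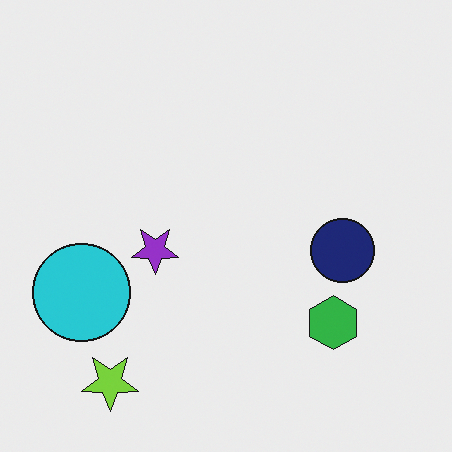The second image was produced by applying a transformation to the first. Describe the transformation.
The second image is the first flipped vertically (top ↔ bottom).

The lime star is in the top-left of the first image and the bottom-left of the second — shapes on opposite sides of the horizontal midline have swapped in a mirror flip.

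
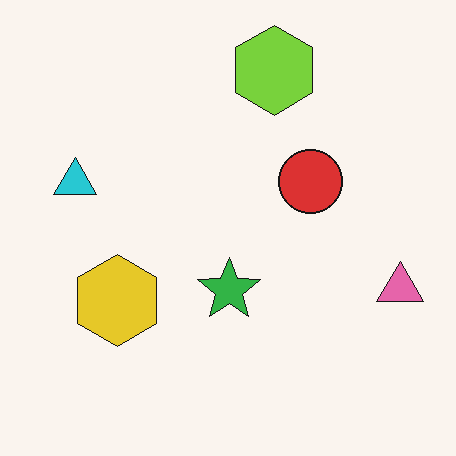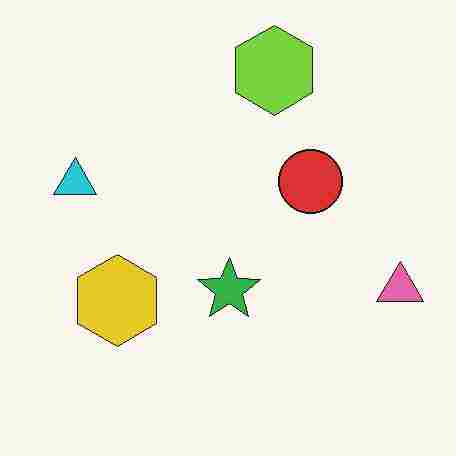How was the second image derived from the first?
Heavily JPEG-compressed with obvious blocking artifacts.

Blocky 8×8 compression artifacts appear around shape edges and the flat background shows ringing — characteristic JPEG degradation.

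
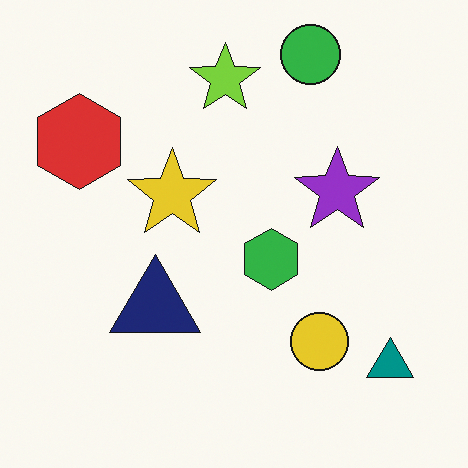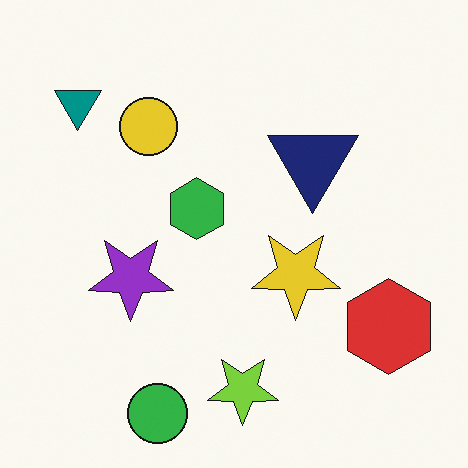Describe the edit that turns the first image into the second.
The second image is the first rotated 180°.

The teal triangle sits in the bottom-right of the first image and the top-left of the second — consistent with a whole-image 180° rotation.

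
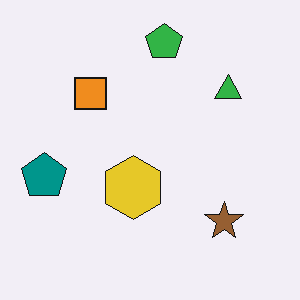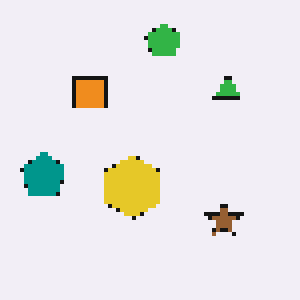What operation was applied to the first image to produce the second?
This is the original image mildly pixelated.

Shapes are reduced to large square blocks; fine edges and outlines are lost — a downscale-then-upscale (mosaic) effect.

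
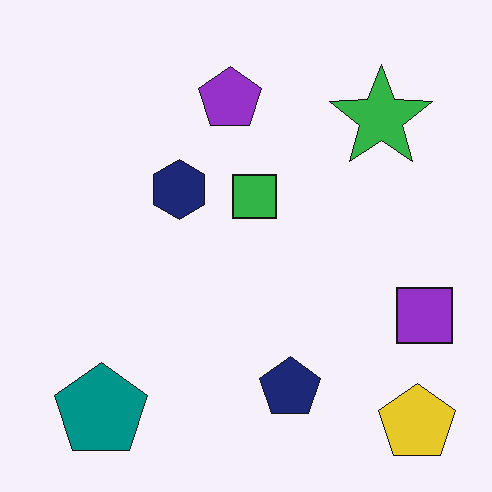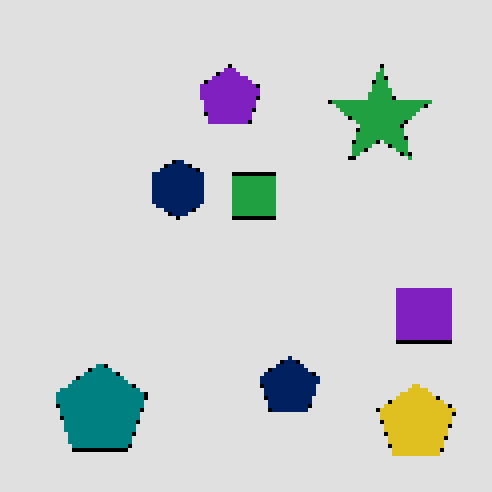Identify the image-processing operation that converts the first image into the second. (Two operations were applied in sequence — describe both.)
The transformation is: moderately posterized, then lightly pixelated (a mild mosaic effect).

Each flat color has snapped to a coarser quantized level — most visibly, the near-white background has dropped to a flat grey. Shapes are reduced to large square blocks; fine edges and outlines are lost — a downscale-then-upscale (mosaic) effect.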